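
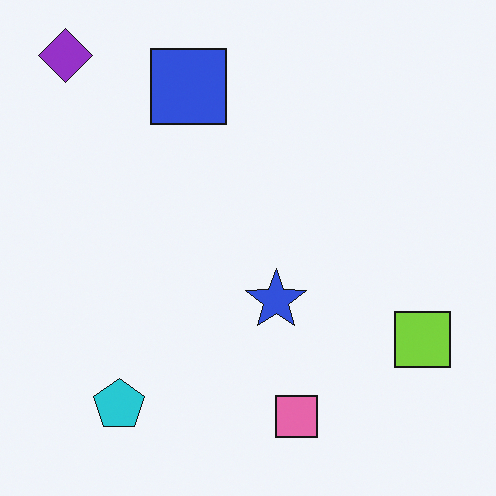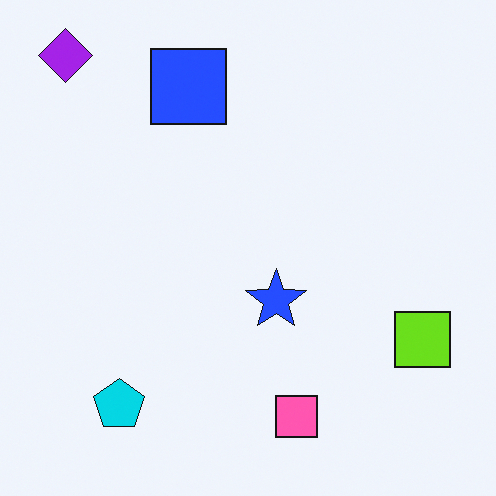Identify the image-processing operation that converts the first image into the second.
The image was slightly oversaturated.

All colors are more vivid — a global saturation change.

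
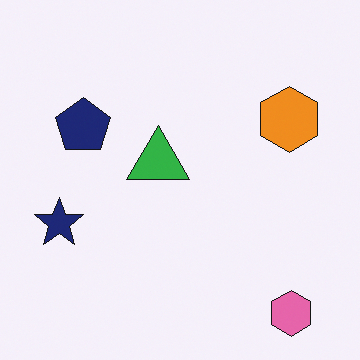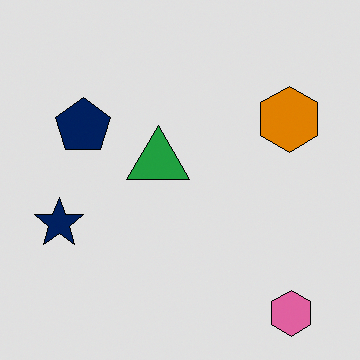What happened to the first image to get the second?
It was posterized to a reduced palette.

Each flat color has snapped to a coarser quantized level — most visibly, the near-white background has dropped to a flat grey.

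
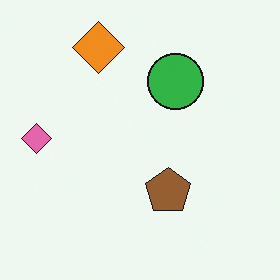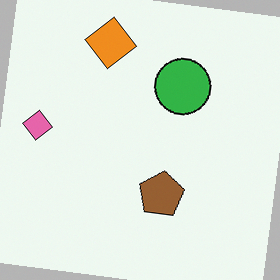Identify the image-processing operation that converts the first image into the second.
This is the original image rotated clockwise by a small amount.

Every shape is tilted by the same angle and the image corners show triangular fill wedges — a whole-image rotation by a non-right angle.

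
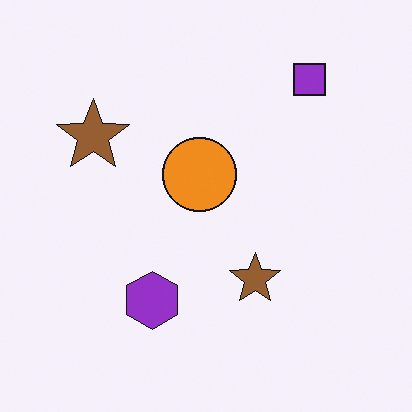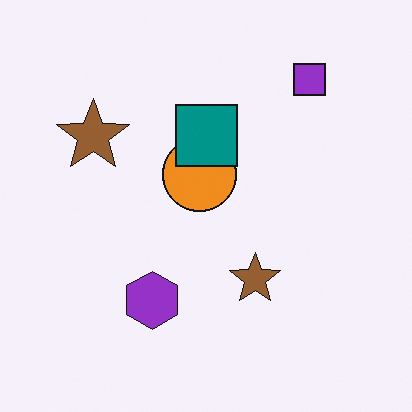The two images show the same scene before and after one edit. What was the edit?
The image was overlaid with an additional teal square.

A teal square appears in the second image that is absent from the first.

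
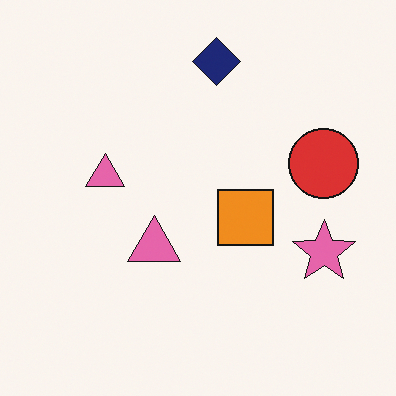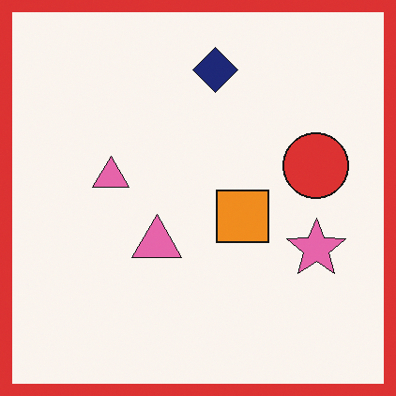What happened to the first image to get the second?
It was framed with a red border.

A solid red frame runs around the edge of the second image, with the content slightly shrunk inside it.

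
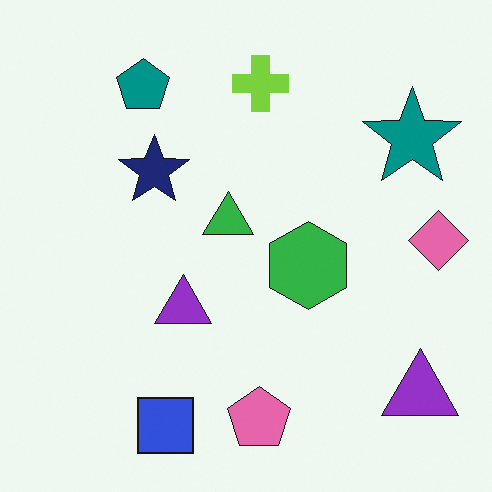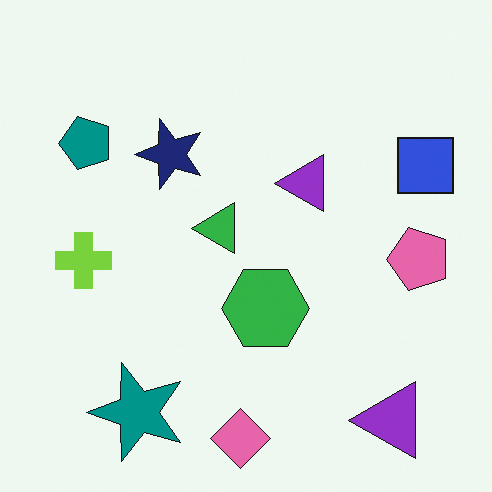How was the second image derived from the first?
The second image is the first transposed (reflected across the top-left ↔ bottom-right diagonal).

Shapes have swapped their row and column positions — what was in the top-right is now in the bottom-left — a diagonal reflection.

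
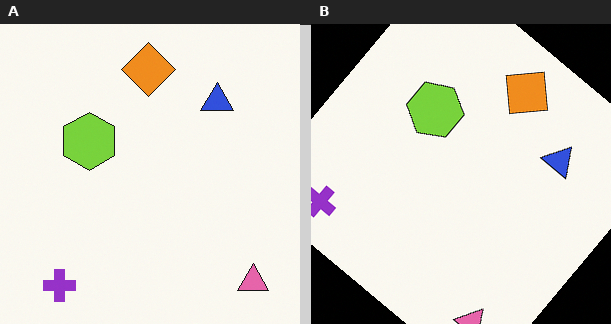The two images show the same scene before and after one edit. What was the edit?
The transformation is: rotated clockwise by a large amount — several tens of degrees.

Every shape is tilted by the same angle and the image corners show triangular fill wedges — a whole-image rotation by a non-right angle.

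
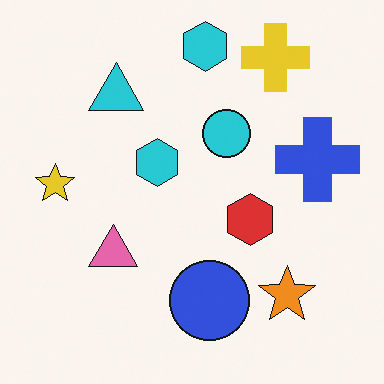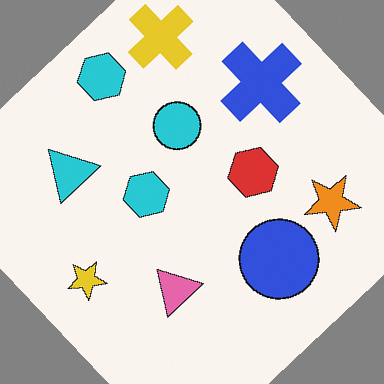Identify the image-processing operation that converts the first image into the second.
This is the original image rotated counter-clockwise by a large amount — several tens of degrees.

Every shape is tilted by the same angle and the image corners show triangular fill wedges — a whole-image rotation by a non-right angle.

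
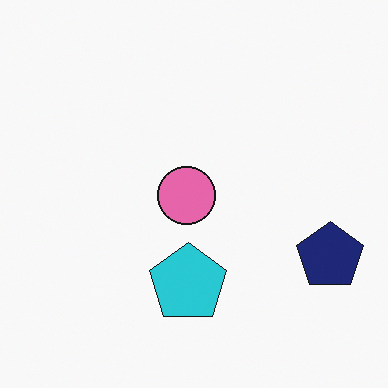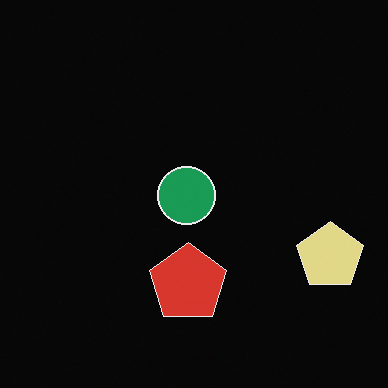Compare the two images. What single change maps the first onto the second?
Color-inverted (negative).

The light background has become dark and every shape's color is its complement — a photographic negative.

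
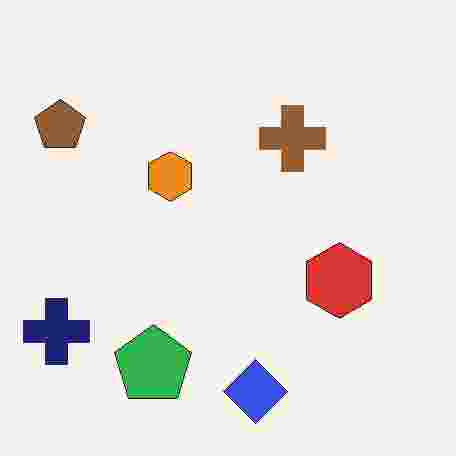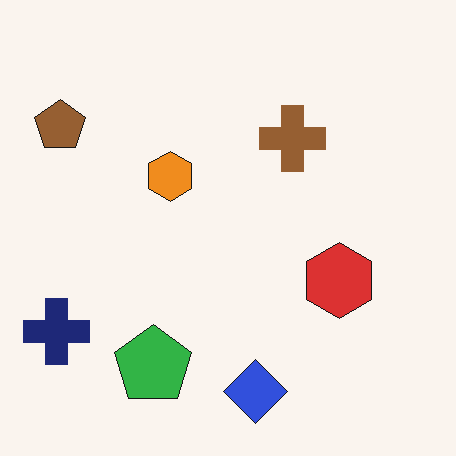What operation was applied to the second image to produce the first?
The first image is the second degraded with heavy JPEG compression.

Blocky 8×8 compression artifacts appear around shape edges and the flat background shows ringing — characteristic JPEG degradation.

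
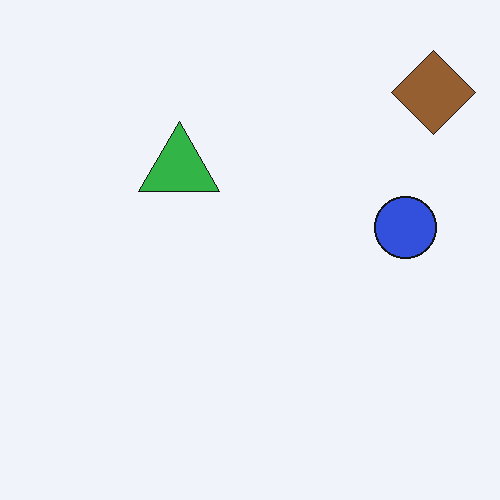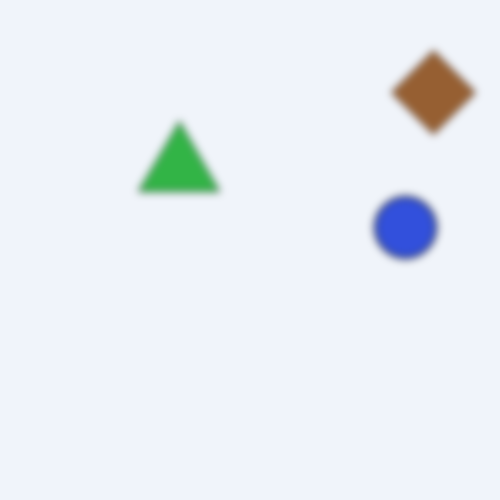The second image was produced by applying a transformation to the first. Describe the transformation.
The image was noticeably gaussian-blurred.

Shape edges and outlines are uniformly softened across the whole image.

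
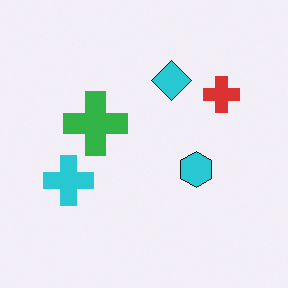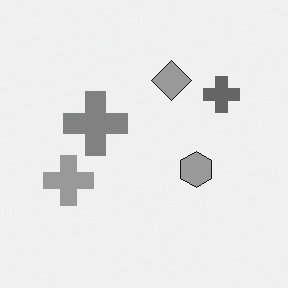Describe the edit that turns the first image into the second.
The second image is the first converted to grayscale.

All color is removed — every shape is now a shade of grey.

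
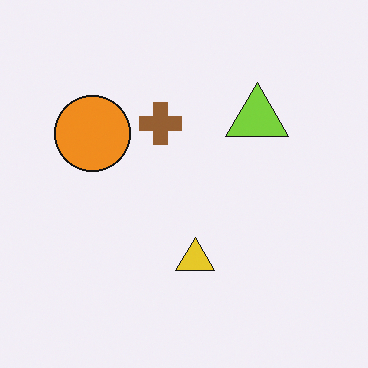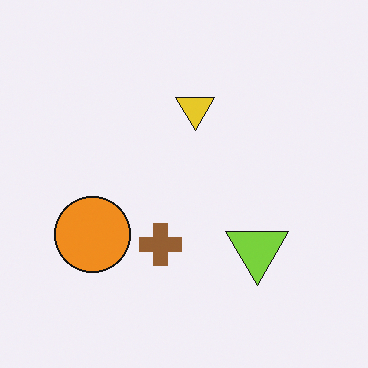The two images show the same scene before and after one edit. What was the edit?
The image was flipped vertically (top ↔ bottom).

The yellow triangle is in the bottom of the first image and the top of the second — shapes on opposite sides of the horizontal midline have swapped in a mirror flip.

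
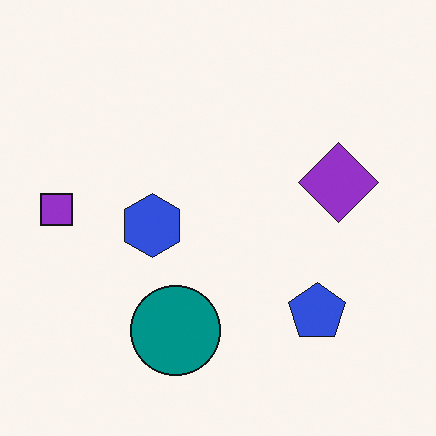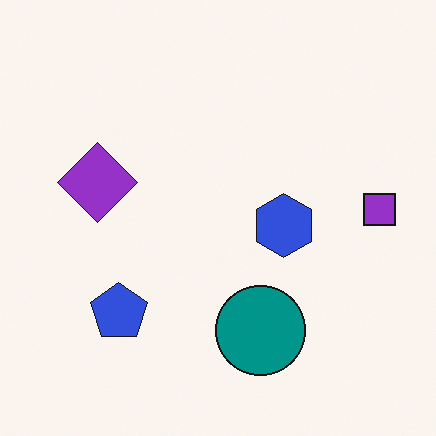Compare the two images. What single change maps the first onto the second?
It was flipped horizontally (left ↔ right).

The purple square is in the left of the first image and the right of the second — shapes on opposite sides of the vertical midline have swapped in a mirror flip.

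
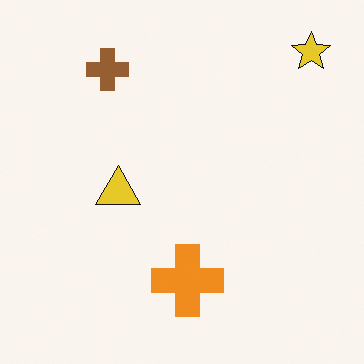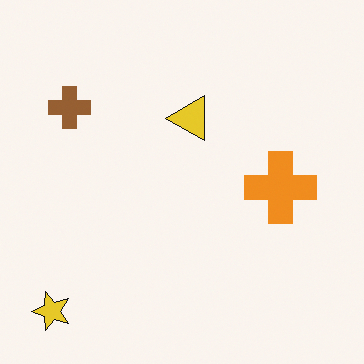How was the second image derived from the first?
This is the original image transposed (reflected across the top-left ↔ bottom-right diagonal).

Shapes have swapped their row and column positions — what was in the top-right is now in the bottom-left — a diagonal reflection.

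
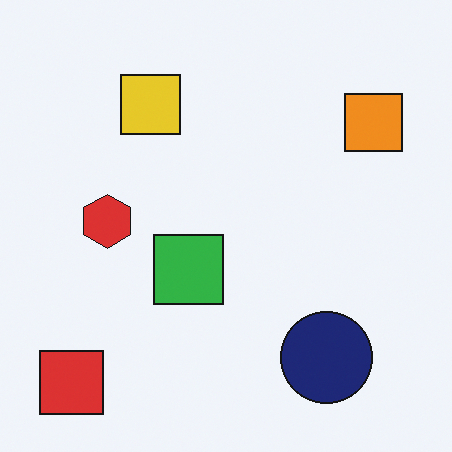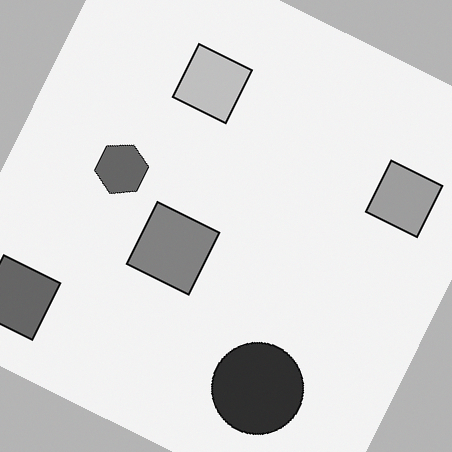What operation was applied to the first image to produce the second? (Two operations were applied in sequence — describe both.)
The second image is the first rotated clockwise by a clearly visible amount, then converted to grayscale.

Every shape is tilted by the same angle and the image corners show triangular fill wedges — a whole-image rotation by a non-right angle. All color is removed — every shape is now a shade of grey.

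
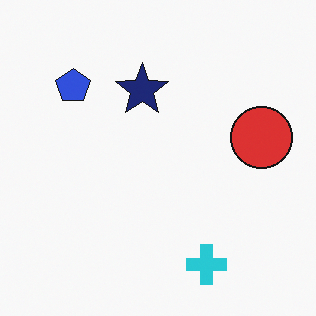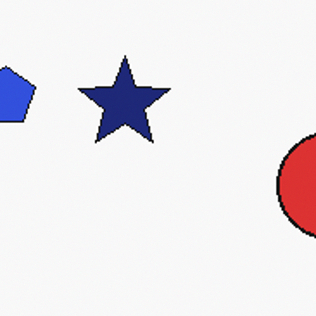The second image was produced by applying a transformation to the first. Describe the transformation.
Cropped tightly and scaled back up.

The visible shapes are larger and the field of view is narrower; shapes near the original edges may be partly or wholly outside the frame — a crop-and-rescale.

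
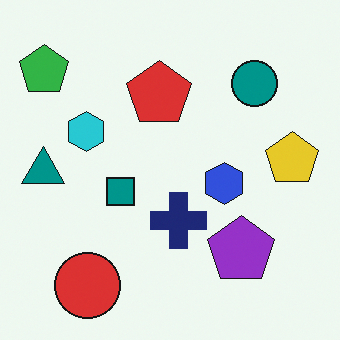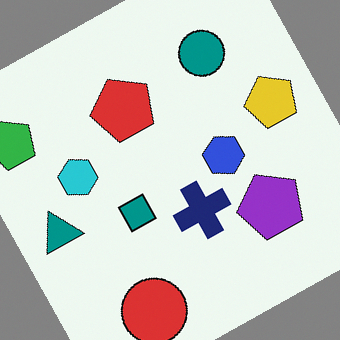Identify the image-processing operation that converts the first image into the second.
Rotated counter-clockwise by a clearly visible amount.

Every shape is tilted by the same angle and the image corners show triangular fill wedges — a whole-image rotation by a non-right angle.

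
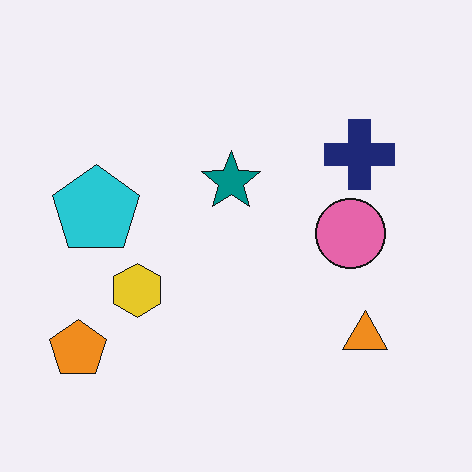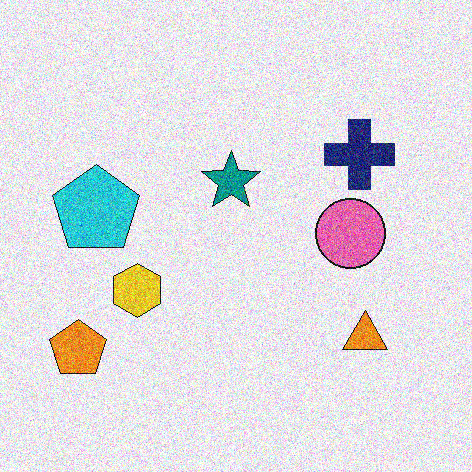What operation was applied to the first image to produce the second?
It was degraded with strong gaussian noise.

Random speckle covers the whole image, including the flat background.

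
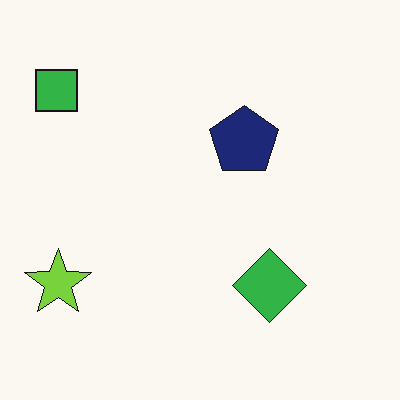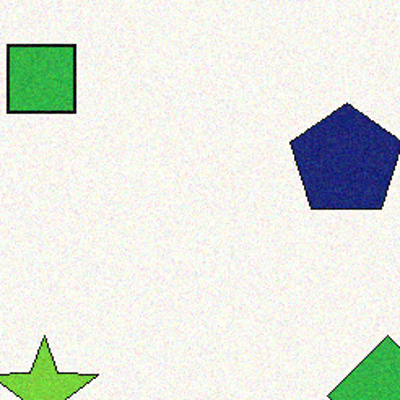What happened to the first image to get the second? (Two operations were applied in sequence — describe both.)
It was degraded with a light layer of grain, then cropped tightly and scaled back up.

Random speckle covers the whole image, including the flat background. The visible shapes are larger and the field of view is narrower; shapes near the original edges may be partly or wholly outside the frame — a crop-and-rescale.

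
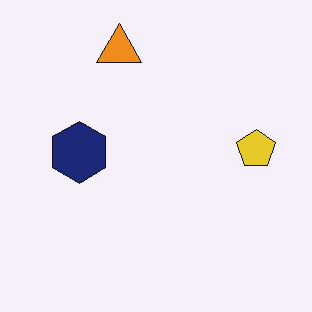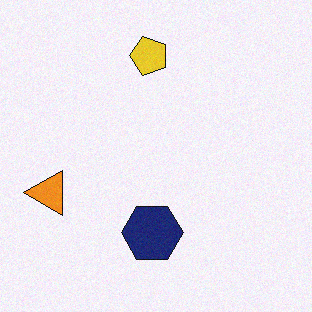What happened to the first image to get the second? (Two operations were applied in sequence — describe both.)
It was degraded with a light layer of grain, then rotated 90° counter-clockwise.

Random speckle covers the whole image, including the flat background. The orange triangle sits in the top of the first image and the left of the second — consistent with a whole-image 90° counter-clockwise rotation.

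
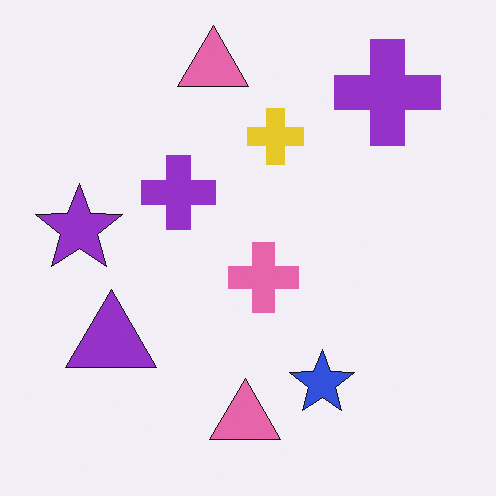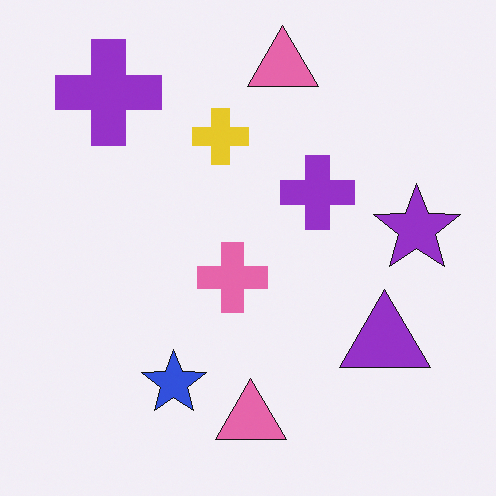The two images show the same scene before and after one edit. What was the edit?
This is the original image flipped horizontally (left ↔ right).

The purple star is in the left of the first image and the right of the second — shapes on opposite sides of the vertical midline have swapped in a mirror flip.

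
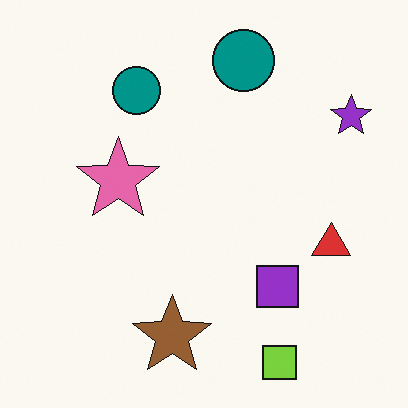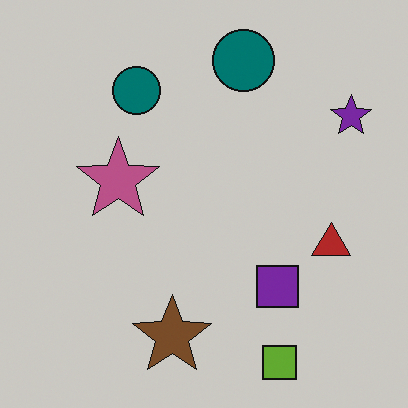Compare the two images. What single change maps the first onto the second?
The second image is the first slightly darkened.

Every pixel — background and shapes alike — is uniformly darkened.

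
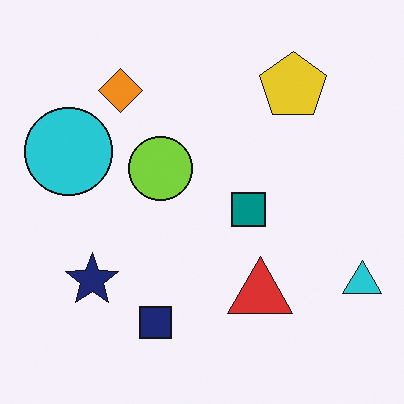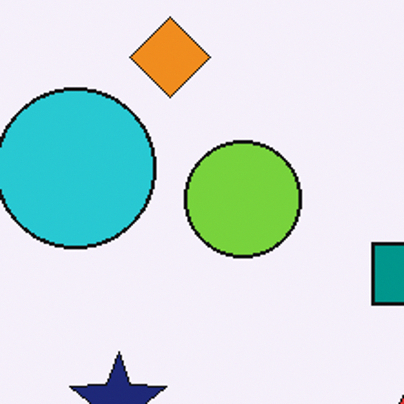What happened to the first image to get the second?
This is the original image cropped tightly and scaled back up.

The visible shapes are larger and the field of view is narrower; shapes near the original edges may be partly or wholly outside the frame — a crop-and-rescale.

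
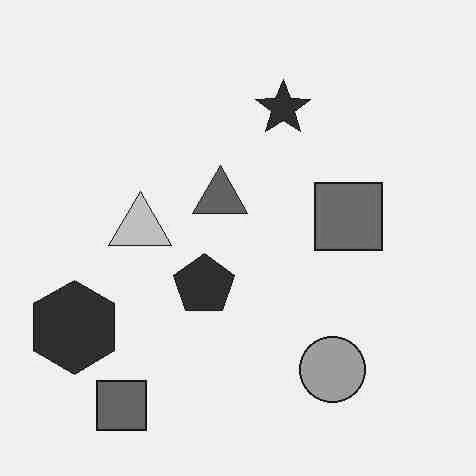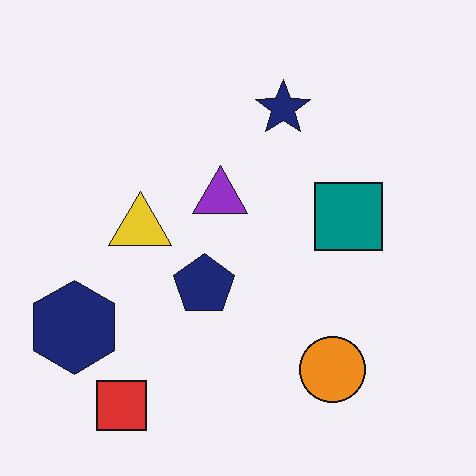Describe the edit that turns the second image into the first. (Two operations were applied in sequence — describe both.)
Heavily JPEG-compressed with obvious blocking artifacts, then converted to grayscale.

Blocky 8×8 compression artifacts appear around shape edges and the flat background shows ringing — characteristic JPEG degradation. All color is removed — every shape is now a shade of grey.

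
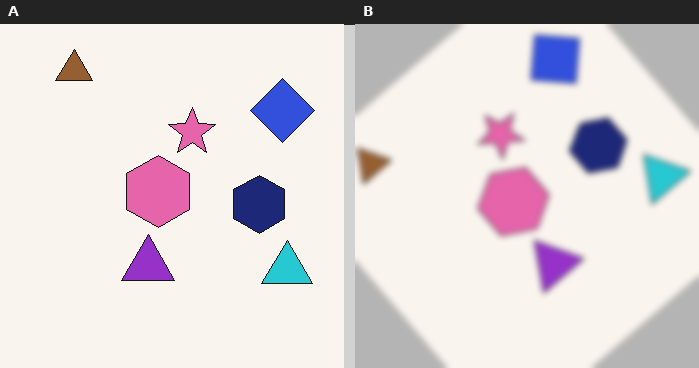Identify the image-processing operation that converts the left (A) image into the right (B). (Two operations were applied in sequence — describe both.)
The transformation is: rotated counter-clockwise by a large amount — several tens of degrees, then noticeably gaussian-blurred.

Every shape is tilted by the same angle and the image corners show triangular fill wedges — a whole-image rotation by a non-right angle. Shape edges and outlines are uniformly softened across the whole image.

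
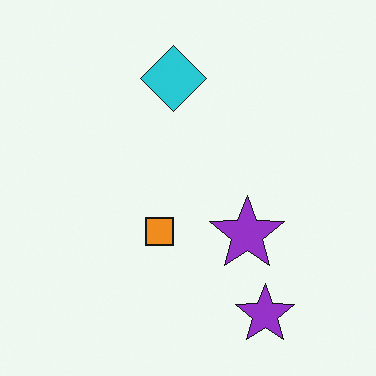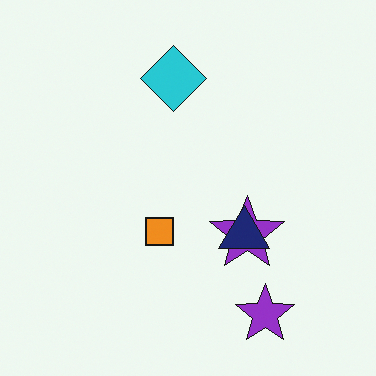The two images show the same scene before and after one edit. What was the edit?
This is the original image overlaid with an additional navy triangle.

A navy triangle appears in the second image that is absent from the first.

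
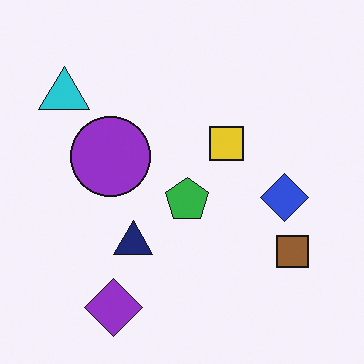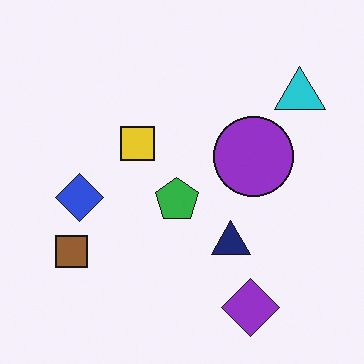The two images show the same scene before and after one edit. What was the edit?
The transformation is: flipped horizontally (left ↔ right).

The cyan triangle is in the top-left of the first image and the top-right of the second — shapes on opposite sides of the vertical midline have swapped in a mirror flip.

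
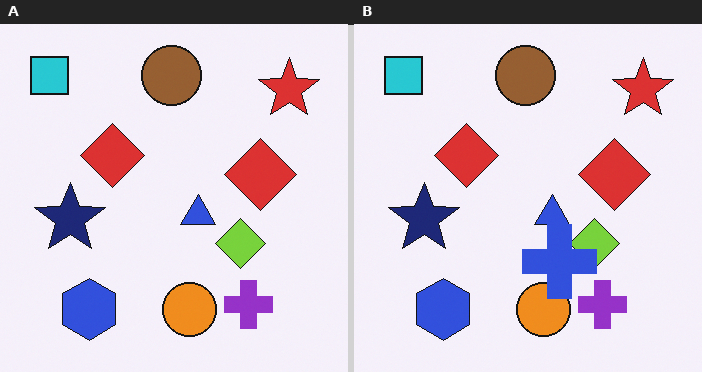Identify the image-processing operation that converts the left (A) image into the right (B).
The transformation is: overlaid with an additional blue cross.

A blue cross appears in the right (B) image that is absent from the left (A).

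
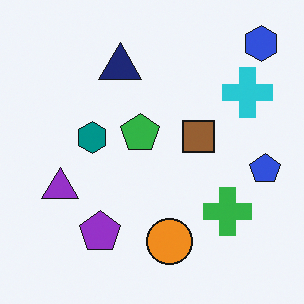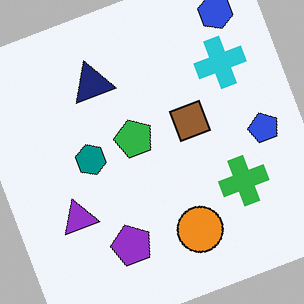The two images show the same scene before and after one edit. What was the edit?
Rotated counter-clockwise by a moderate amount.

Every shape is tilted by the same angle and the image corners show triangular fill wedges — a whole-image rotation by a non-right angle.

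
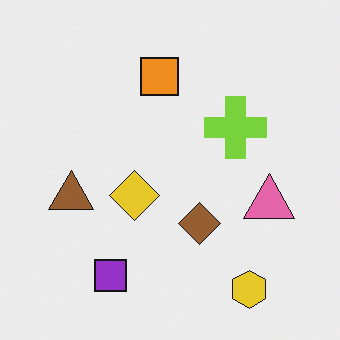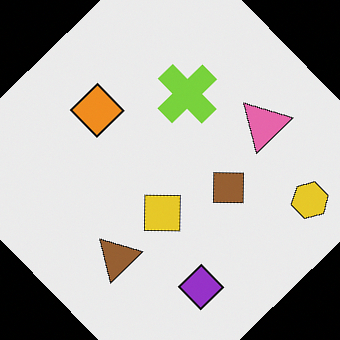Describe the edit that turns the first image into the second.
The transformation is: rotated counter-clockwise by a large amount — several tens of degrees.

Every shape is tilted by the same angle and the image corners show triangular fill wedges — a whole-image rotation by a non-right angle.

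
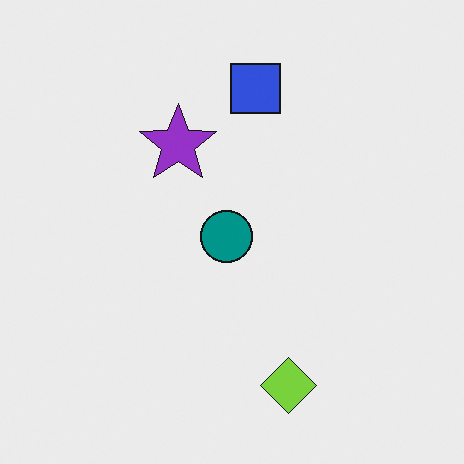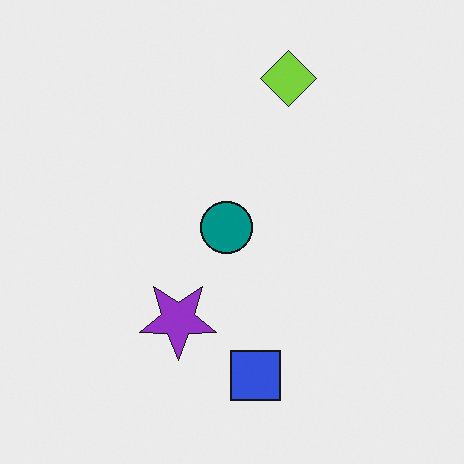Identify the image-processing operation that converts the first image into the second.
The image was flipped vertically (top ↔ bottom).

The lime diamond is in the bottom of the first image and the top of the second — shapes on opposite sides of the horizontal midline have swapped in a mirror flip.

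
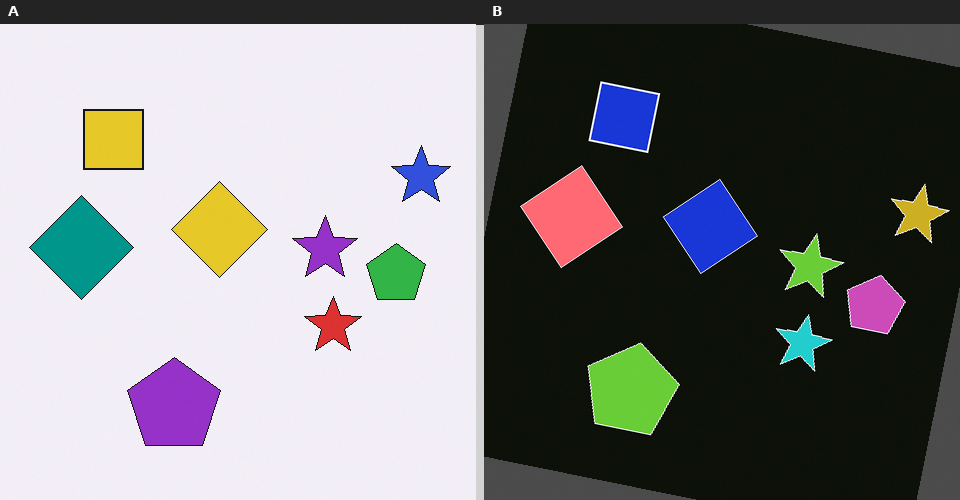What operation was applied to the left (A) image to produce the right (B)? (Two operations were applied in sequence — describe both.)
The right (B) image is the left (A) rotated clockwise by a few degrees, then color-inverted (negative).

Every shape is tilted by the same angle and the image corners show triangular fill wedges — a whole-image rotation by a non-right angle. The light background has become dark and every shape's color is its complement — a photographic negative.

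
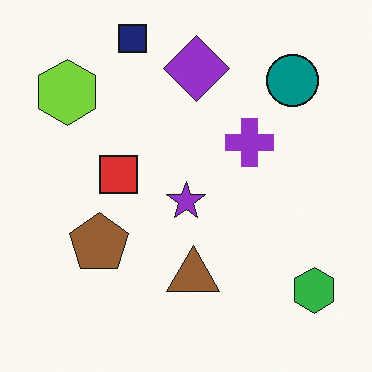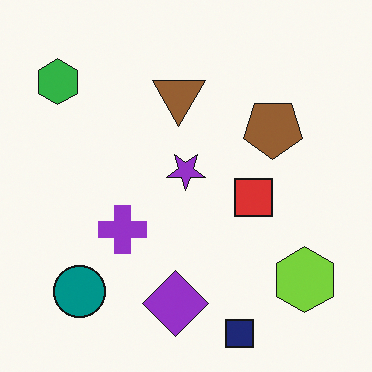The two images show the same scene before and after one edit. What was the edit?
The image was rotated 180°.

The green hexagon sits in the bottom-right of the first image and the top-left of the second — consistent with a whole-image 180° rotation.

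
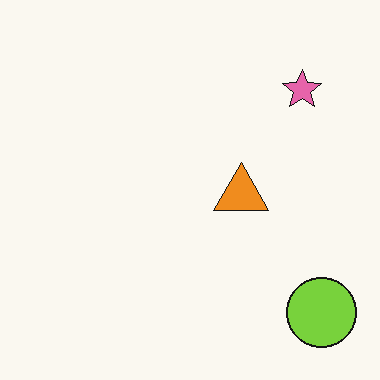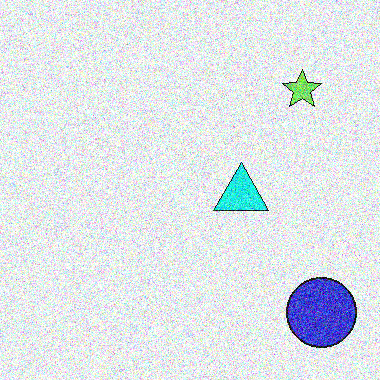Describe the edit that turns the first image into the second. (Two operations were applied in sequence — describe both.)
Hue-shifted by a moderate amount, then degraded with a thick layer of grain.

Every shape's color has rotated by the same amount around the hue wheel — a uniform hue shift. Random speckle covers the whole image, including the flat background.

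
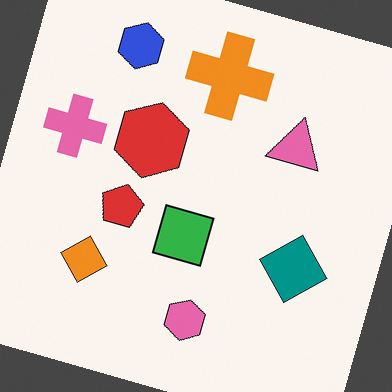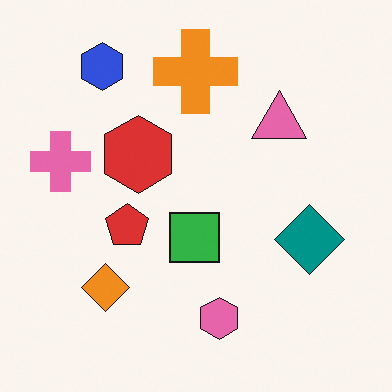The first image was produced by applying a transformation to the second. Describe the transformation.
The transformation is: rotated clockwise by a clearly visible amount.

Every shape is tilted by the same angle and the image corners show triangular fill wedges — a whole-image rotation by a non-right angle.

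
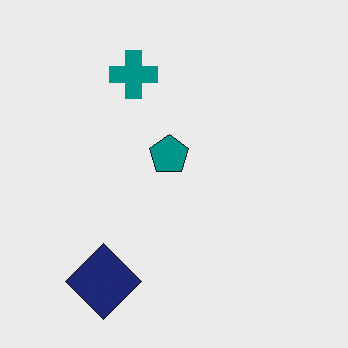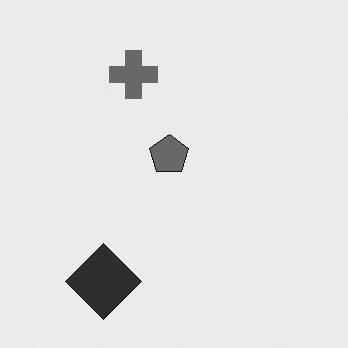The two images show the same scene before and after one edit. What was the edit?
Converted to grayscale.

All color is removed — every shape is now a shade of grey.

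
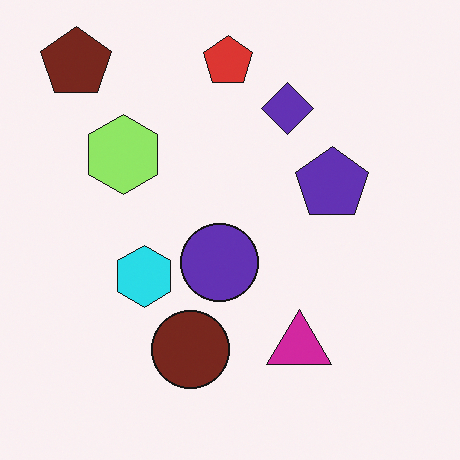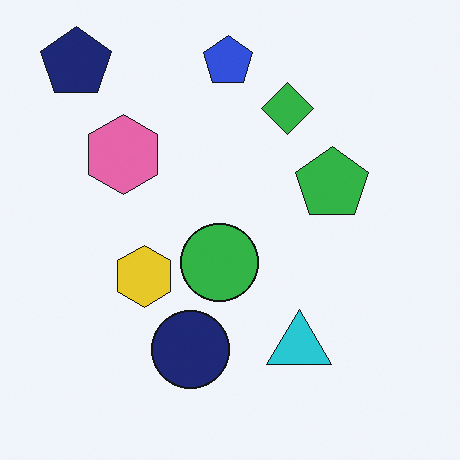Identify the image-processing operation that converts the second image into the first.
The transformation is: hue-shifted noticeably.

Every shape's color has rotated by the same amount around the hue wheel — a uniform hue shift.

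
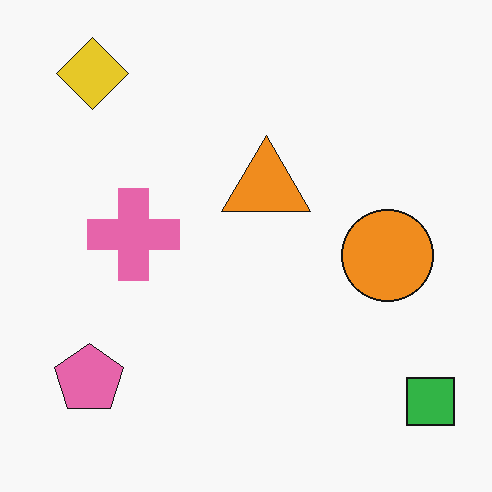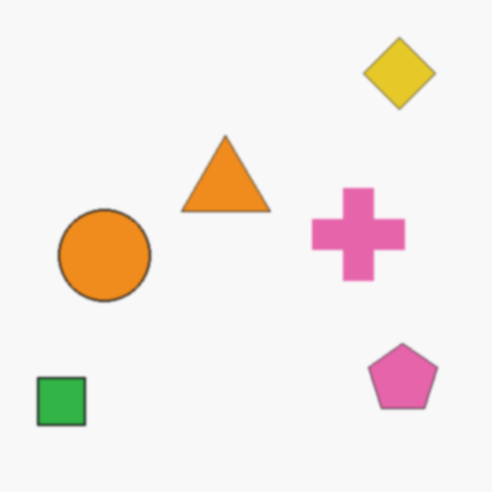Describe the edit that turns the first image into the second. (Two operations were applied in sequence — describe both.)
The transformation is: given a subtle gaussian blur, then flipped horizontally (left ↔ right).

Shape edges and outlines are uniformly softened across the whole image. The green square is in the bottom-right of the first image and the bottom-left of the second — shapes on opposite sides of the vertical midline have swapped in a mirror flip.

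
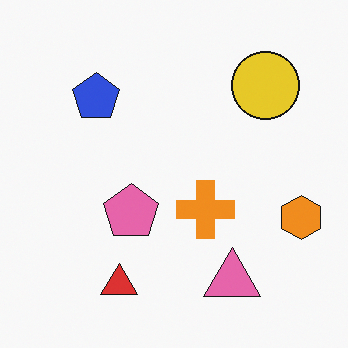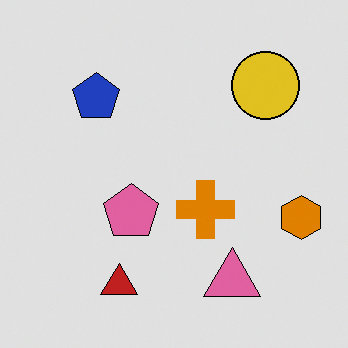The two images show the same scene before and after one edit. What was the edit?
Posterized to a reduced palette.

Each flat color has snapped to a coarser quantized level — most visibly, the near-white background has dropped to a flat grey.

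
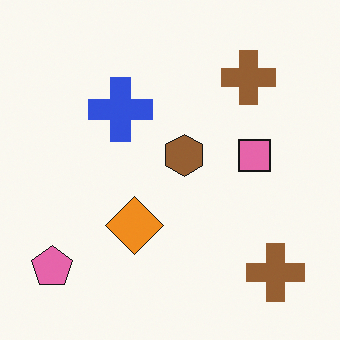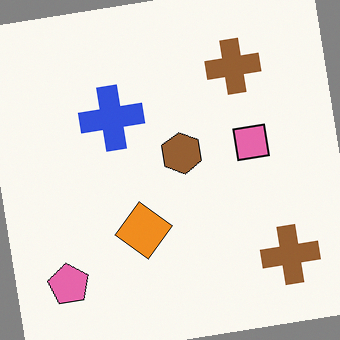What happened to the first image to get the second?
It was rotated counter-clockwise by a small amount.

Every shape is tilted by the same angle and the image corners show triangular fill wedges — a whole-image rotation by a non-right angle.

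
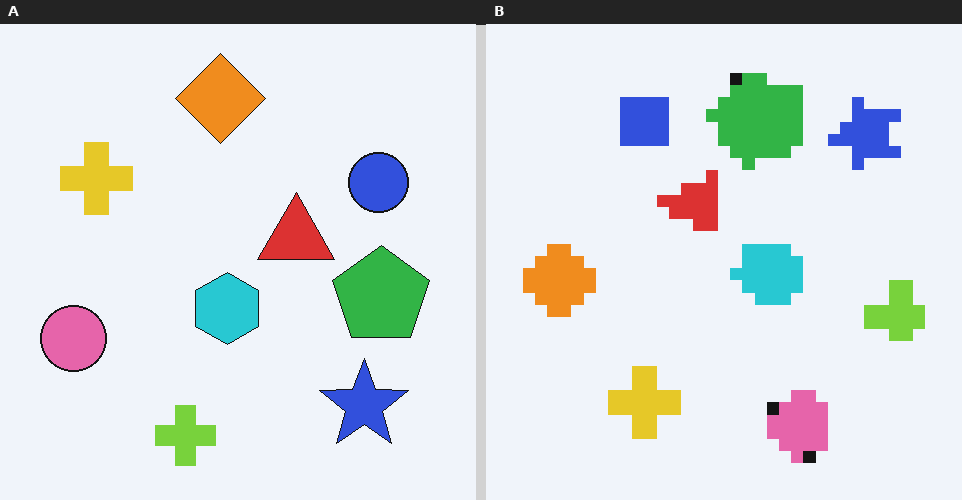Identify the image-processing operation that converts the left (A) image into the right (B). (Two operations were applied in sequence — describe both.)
It was heavily pixelated into large blocks, then rotated 90° counter-clockwise.

Shapes are reduced to large square blocks; fine edges and outlines are lost — a downscale-then-upscale (mosaic) effect. The blue star sits in the bottom-right of the left (A) image and the top-right of the right (B) — consistent with a whole-image 90° counter-clockwise rotation.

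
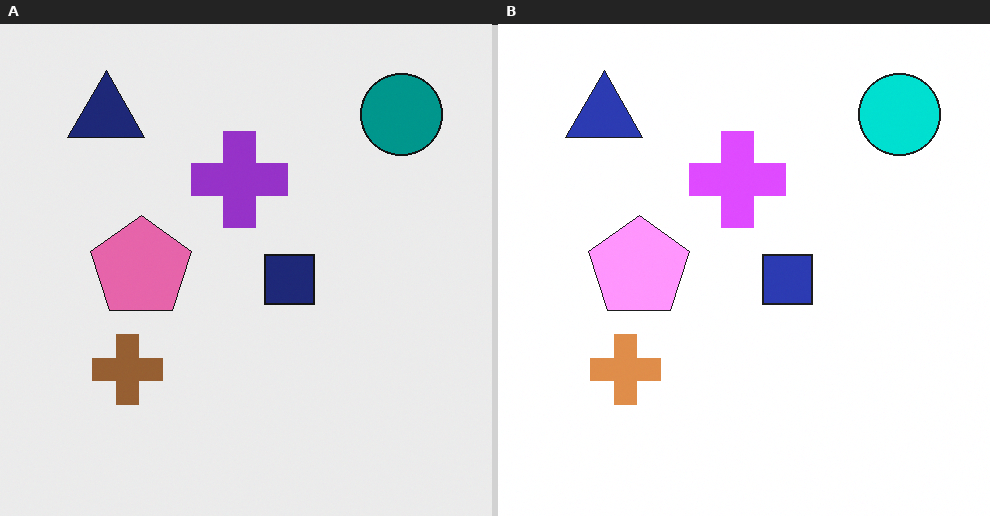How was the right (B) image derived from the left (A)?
The right (B) image is the left (A) substantially brightened.

Every pixel — background and shapes alike — is uniformly brightened.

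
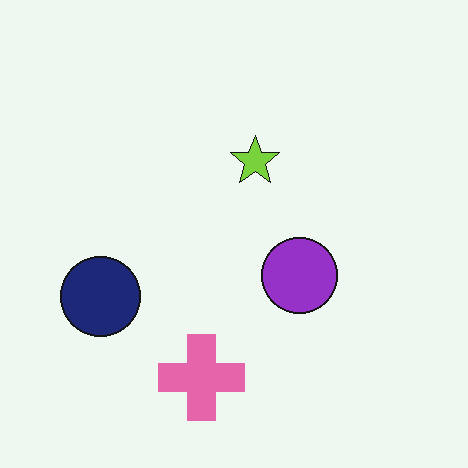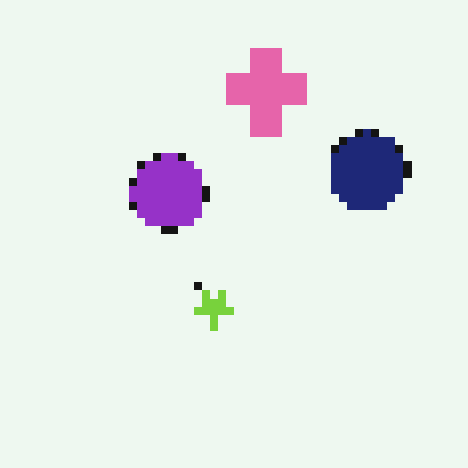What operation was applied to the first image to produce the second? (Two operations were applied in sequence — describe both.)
This is the original image rotated 180°, then pixelated into visible square blocks.

The navy circle sits in the left of the first image and the right of the second — consistent with a whole-image 180° rotation. Shapes are reduced to large square blocks; fine edges and outlines are lost — a downscale-then-upscale (mosaic) effect.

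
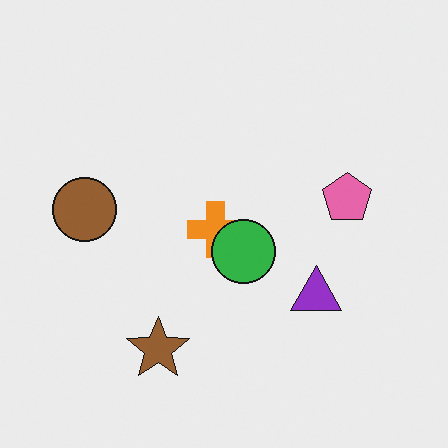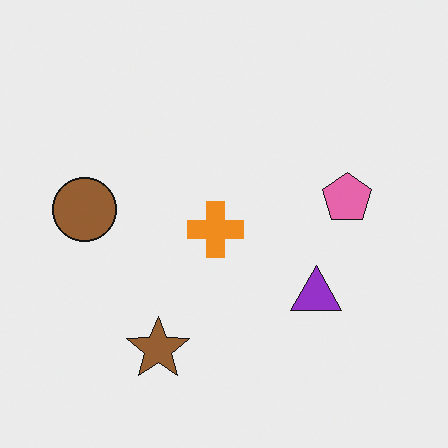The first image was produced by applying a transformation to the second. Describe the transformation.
The first image is the second overlaid with an additional green circle.

A green circle appears in the first image that is absent from the second.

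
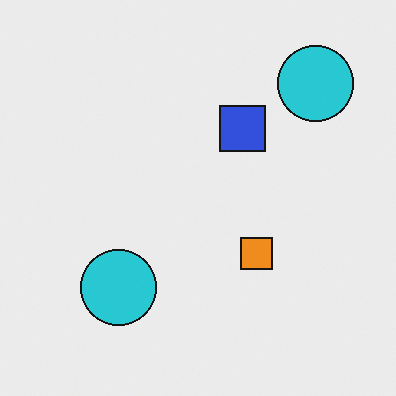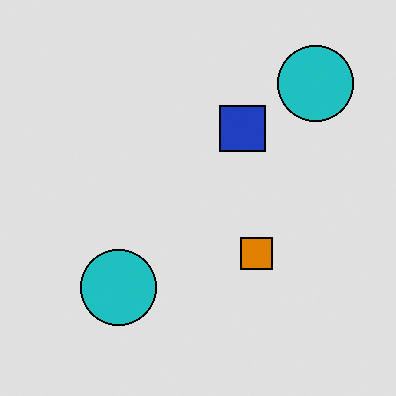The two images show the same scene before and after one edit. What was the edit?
The image was moderately posterized.

Each flat color has snapped to a coarser quantized level — most visibly, the near-white background has dropped to a flat grey.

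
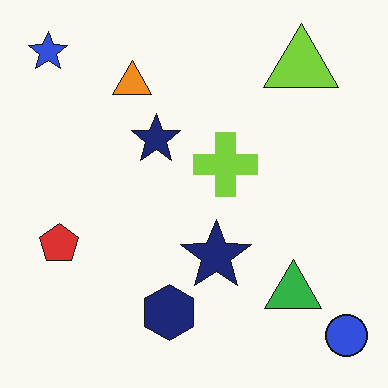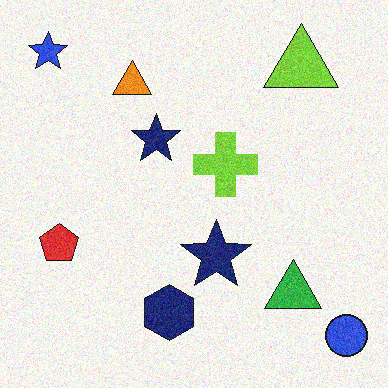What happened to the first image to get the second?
The second image is the first degraded with moderate additive noise.

Random speckle covers the whole image, including the flat background.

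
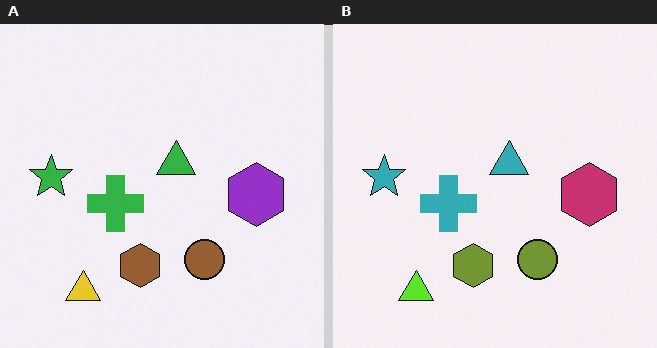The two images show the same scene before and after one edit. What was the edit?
Hue-shifted by a small amount.

Every shape's color has rotated by the same amount around the hue wheel — a uniform hue shift.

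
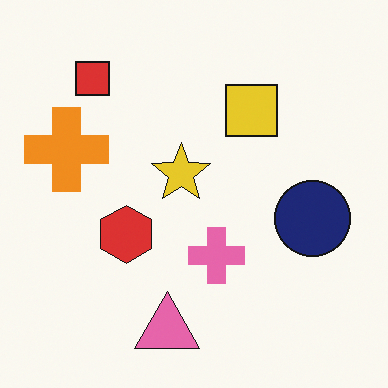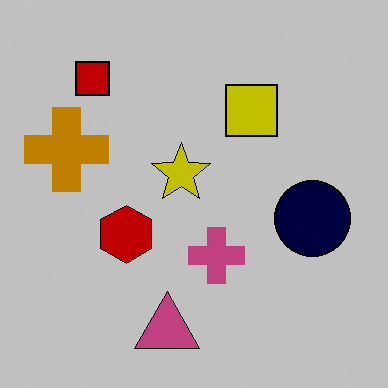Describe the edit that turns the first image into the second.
The second image is the first aggressively posterized.

Each flat color has snapped to a coarser quantized level — most visibly, the near-white background has dropped to a flat grey.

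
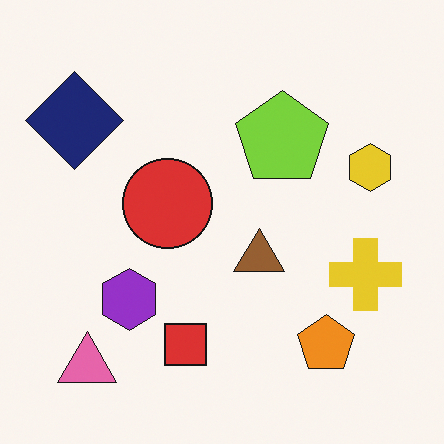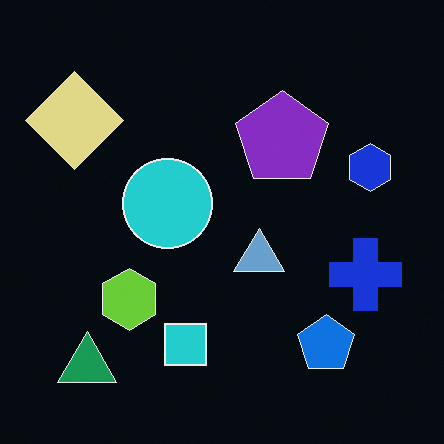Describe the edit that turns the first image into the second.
Color-inverted (negative).

The light background has become dark and every shape's color is its complement — a photographic negative.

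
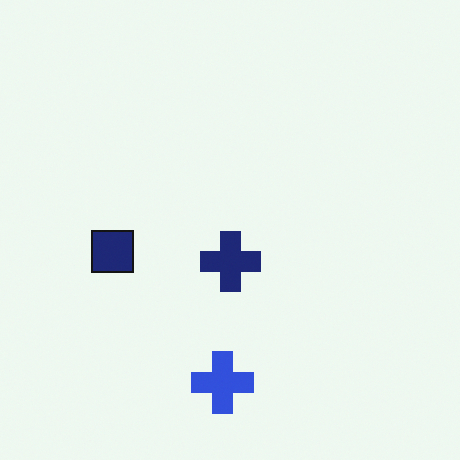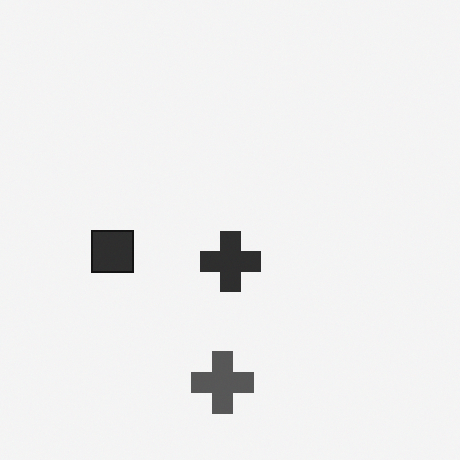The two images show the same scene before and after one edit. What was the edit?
The image was converted to grayscale.

All color is removed — every shape is now a shade of grey.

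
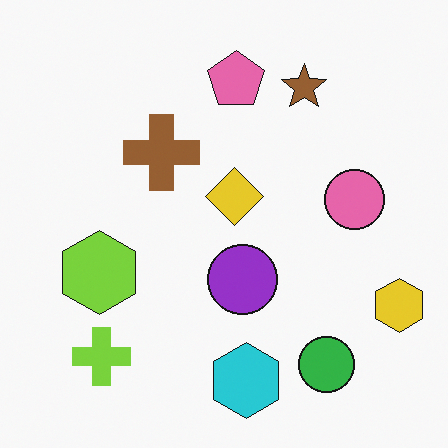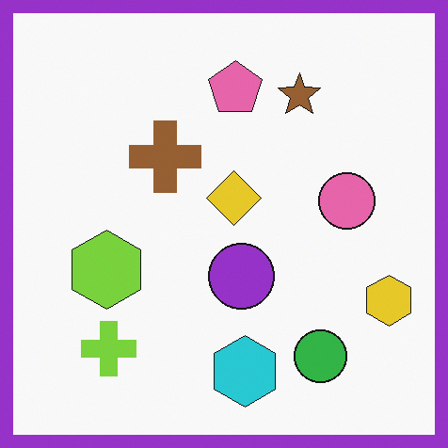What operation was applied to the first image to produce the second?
The transformation is: framed with a purple border.

A solid purple frame runs around the edge of the second image, with the content slightly shrunk inside it.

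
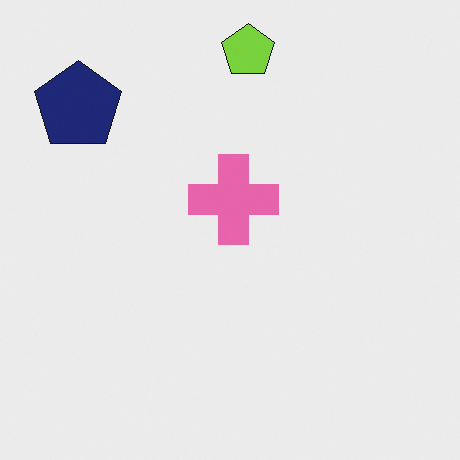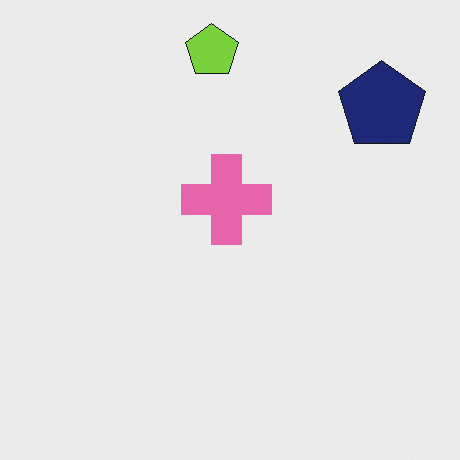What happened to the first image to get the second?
Flipped horizontally (left ↔ right).

The navy pentagon is in the top-left of the first image and the top-right of the second — shapes on opposite sides of the vertical midline have swapped in a mirror flip.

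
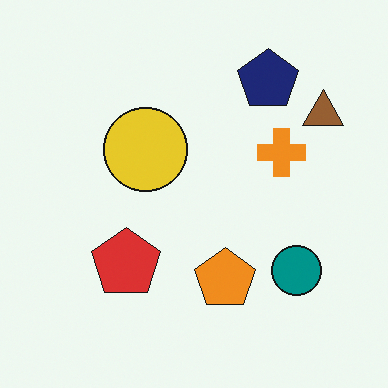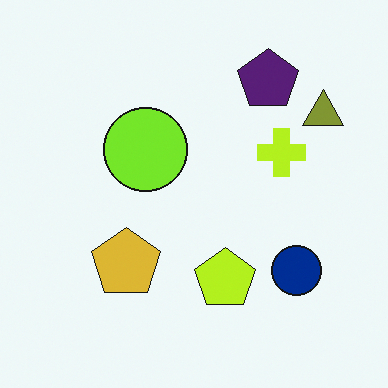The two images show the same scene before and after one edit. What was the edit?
It was hue-shifted by a small amount.

Every shape's color has rotated by the same amount around the hue wheel — a uniform hue shift.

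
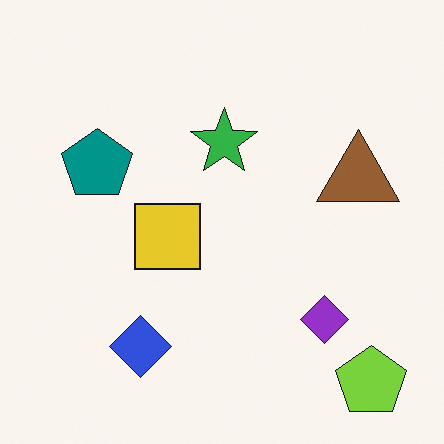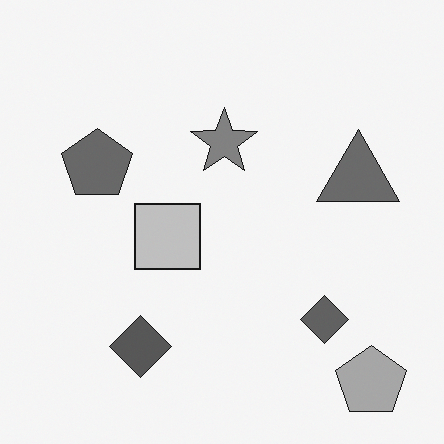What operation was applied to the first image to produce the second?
It was converted to grayscale.

All color is removed — every shape is now a shade of grey.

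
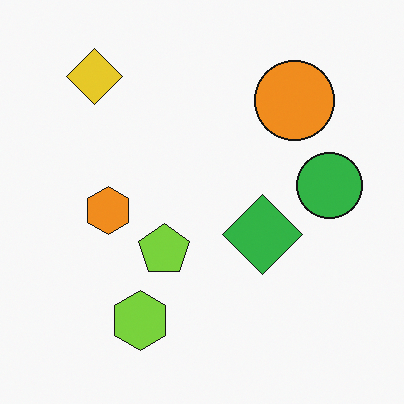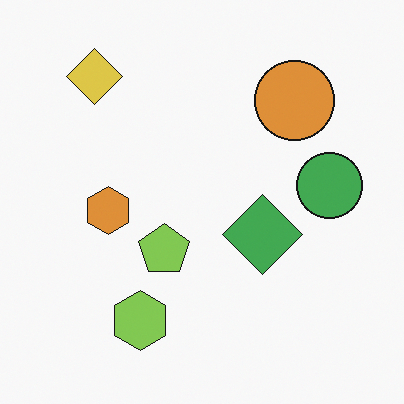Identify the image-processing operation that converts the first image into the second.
The transformation is: slightly desaturated.

All colors are more muted and greyish — a global saturation change.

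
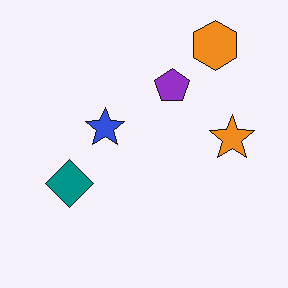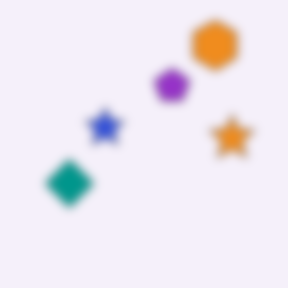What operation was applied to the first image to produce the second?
Strongly gaussian-blurred.

Shape edges and outlines are uniformly softened across the whole image.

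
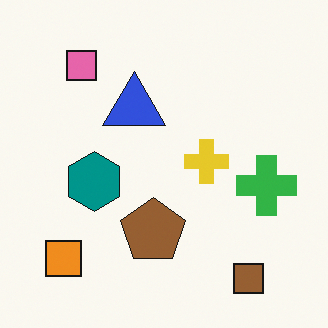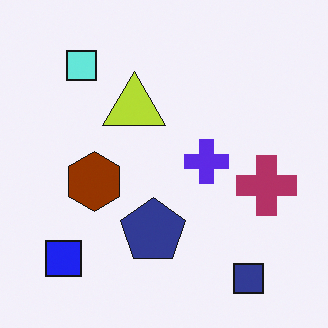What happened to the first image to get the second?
The image was hue-shifted by a large amount.

Every shape's color has rotated by the same amount around the hue wheel — a uniform hue shift.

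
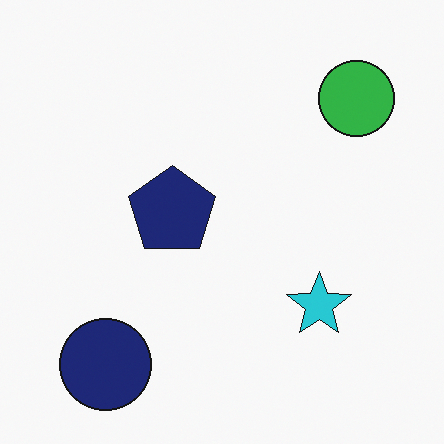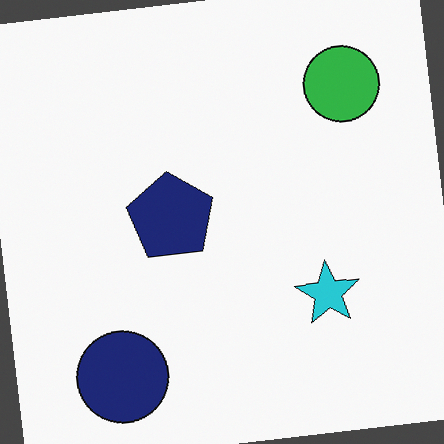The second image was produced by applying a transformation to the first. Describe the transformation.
The image was rotated counter-clockwise by a small amount.

Every shape is tilted by the same angle and the image corners show triangular fill wedges — a whole-image rotation by a non-right angle.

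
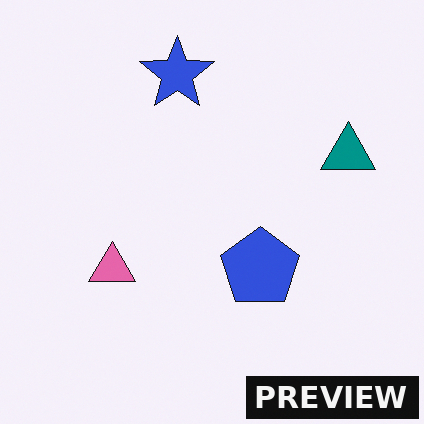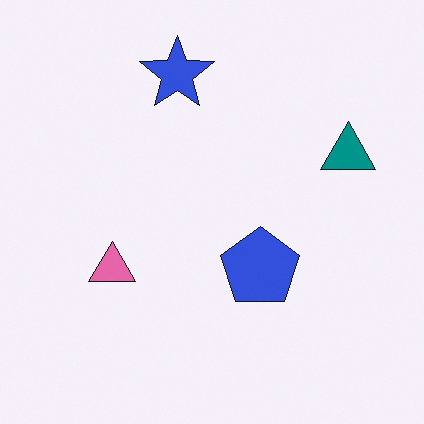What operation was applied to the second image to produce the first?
This is the original image watermarked with the text "PREVIEW" in the lower-right corner.

A dark label reading "PREVIEW" appears in the lower-right corner.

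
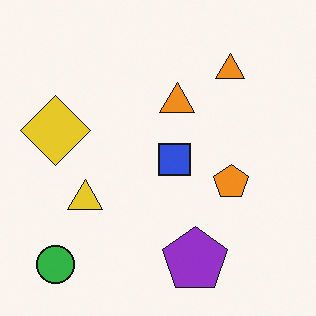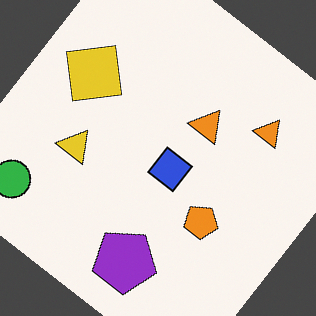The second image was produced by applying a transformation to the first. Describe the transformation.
The transformation is: rotated clockwise by a large amount — several tens of degrees.

Every shape is tilted by the same angle and the image corners show triangular fill wedges — a whole-image rotation by a non-right angle.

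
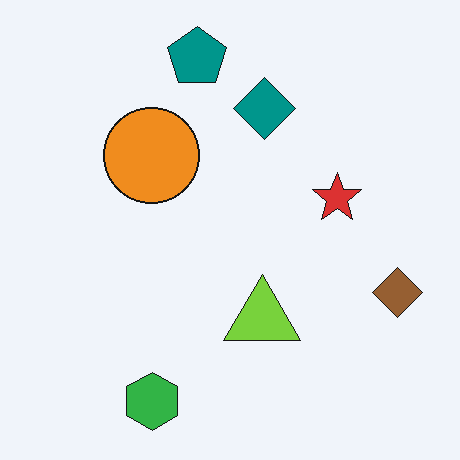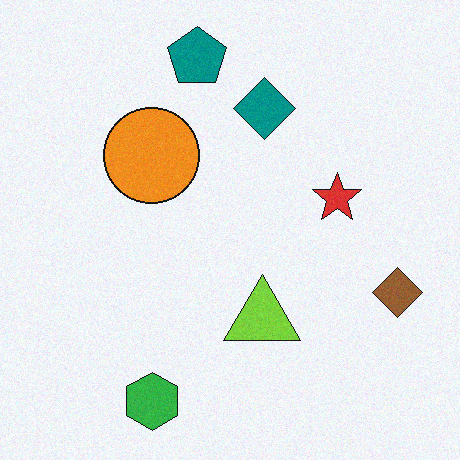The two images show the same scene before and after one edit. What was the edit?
This is the original image degraded with a light layer of grain.

Random speckle covers the whole image, including the flat background.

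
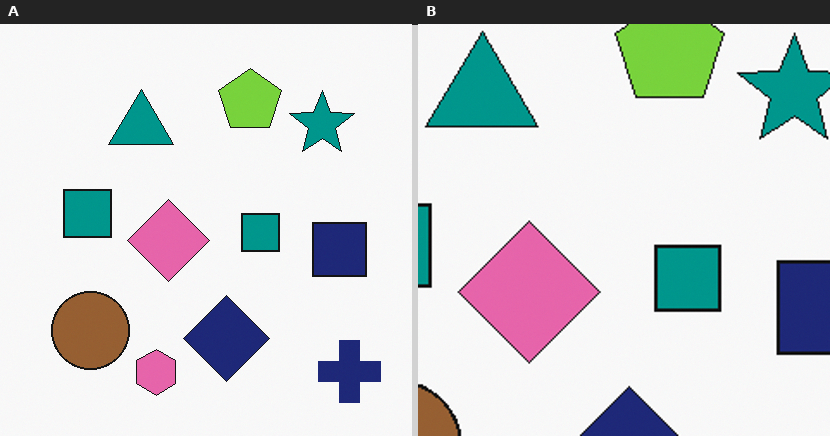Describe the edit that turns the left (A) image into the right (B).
It was cropped tightly and scaled back up.

The visible shapes are larger and the field of view is narrower; shapes near the original edges may be partly or wholly outside the frame — a crop-and-rescale.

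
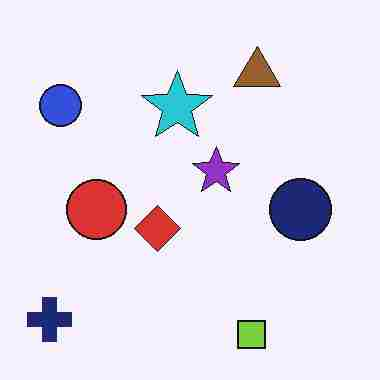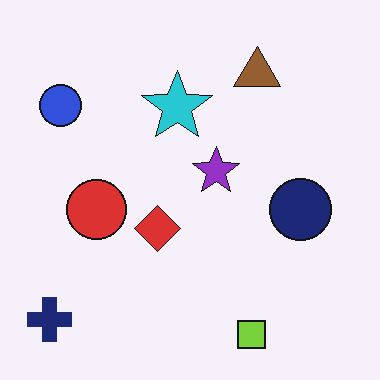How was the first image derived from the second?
It was degraded with heavy JPEG compression.

Blocky 8×8 compression artifacts appear around shape edges and the flat background shows ringing — characteristic JPEG degradation.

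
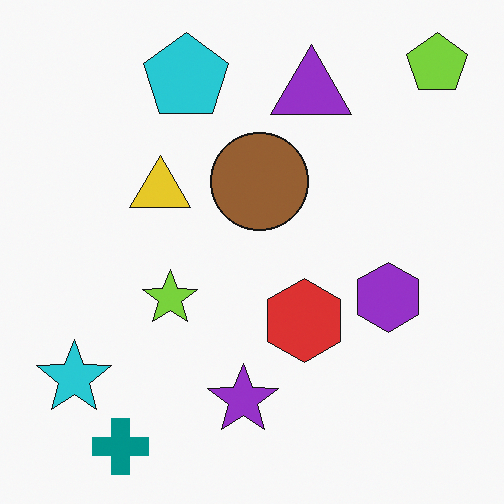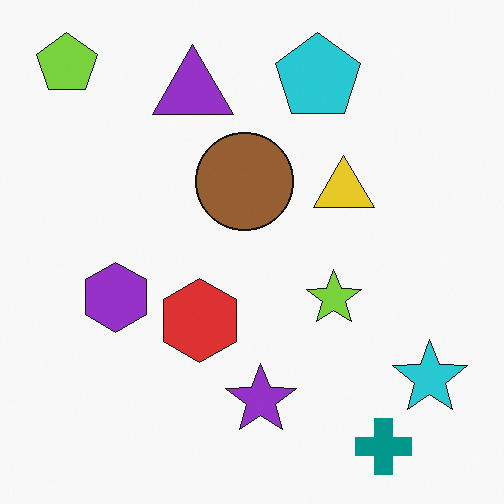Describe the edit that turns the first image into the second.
This is the original image flipped horizontally (left ↔ right).

The lime pentagon is in the top-right of the first image and the top-left of the second — shapes on opposite sides of the vertical midline have swapped in a mirror flip.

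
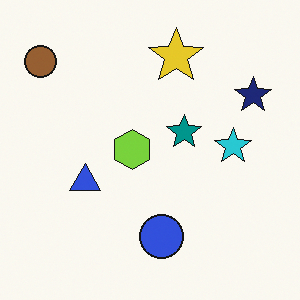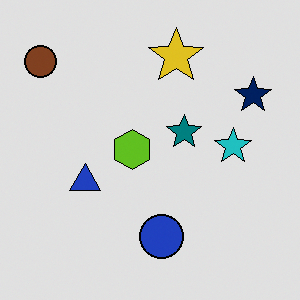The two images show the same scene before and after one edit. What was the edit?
This is the original image moderately posterized.

Each flat color has snapped to a coarser quantized level — most visibly, the near-white background has dropped to a flat grey.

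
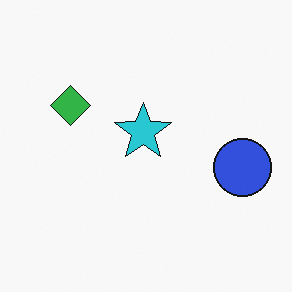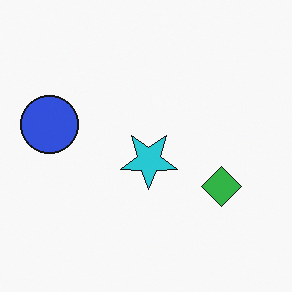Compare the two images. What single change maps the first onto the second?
The image was rotated 180°.

The blue circle sits in the right of the first image and the left of the second — consistent with a whole-image 180° rotation.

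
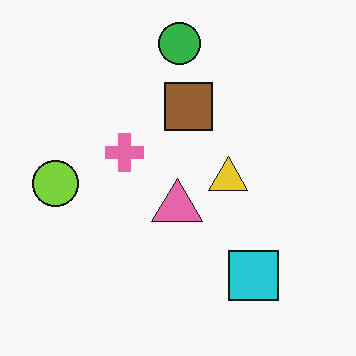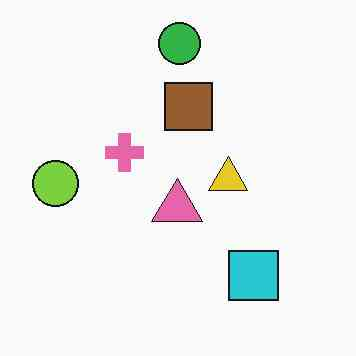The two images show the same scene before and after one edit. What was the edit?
The image was given moderate JPEG compression.

Blocky 8×8 compression artifacts appear around shape edges and the flat background shows ringing — characteristic JPEG degradation.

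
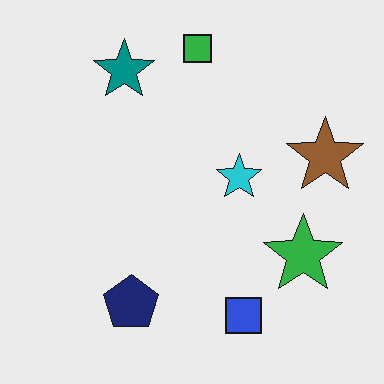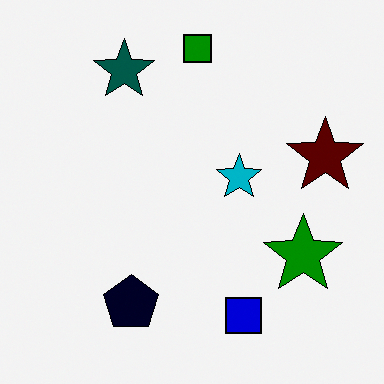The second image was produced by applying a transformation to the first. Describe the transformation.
The image was boosted in contrast.

Tones are pushed away from mid-grey across the whole image — a global contrast change.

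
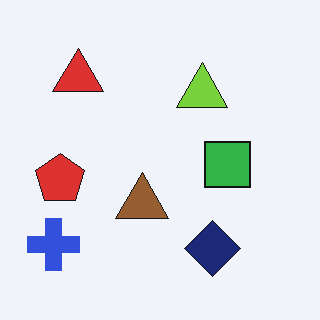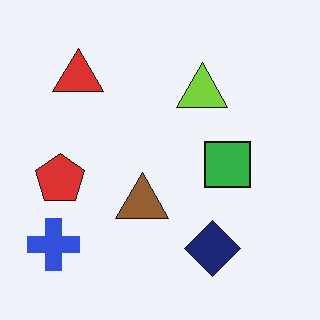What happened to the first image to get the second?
Given moderate JPEG compression.

Blocky 8×8 compression artifacts appear around shape edges and the flat background shows ringing — characteristic JPEG degradation.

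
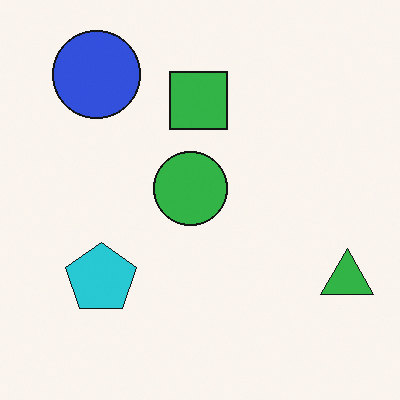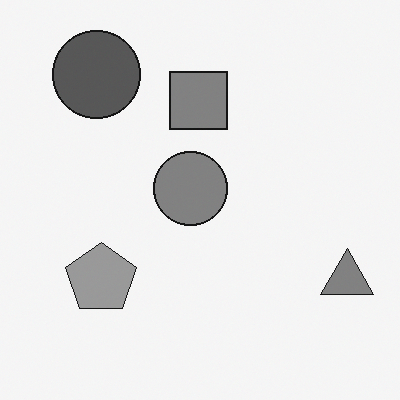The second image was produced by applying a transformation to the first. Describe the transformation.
This is the original image converted to grayscale.

All color is removed — every shape is now a shade of grey.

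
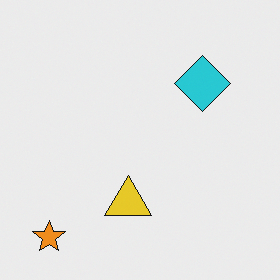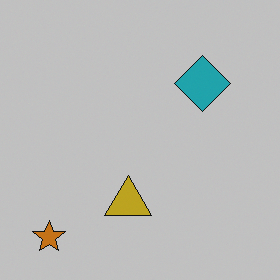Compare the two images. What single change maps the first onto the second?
It was darkened a little.

Every pixel — background and shapes alike — is uniformly darkened.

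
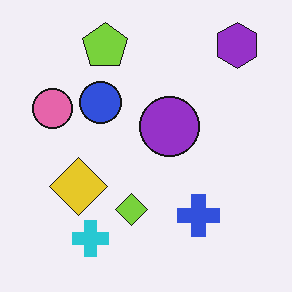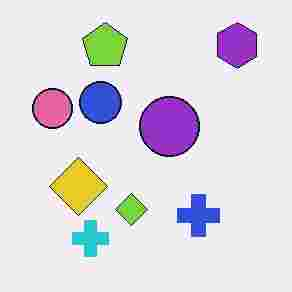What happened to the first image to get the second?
The transformation is: heavily JPEG-compressed with obvious blocking artifacts.

Blocky 8×8 compression artifacts appear around shape edges and the flat background shows ringing — characteristic JPEG degradation.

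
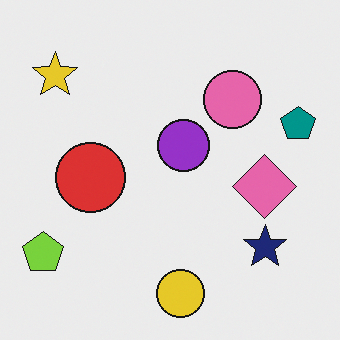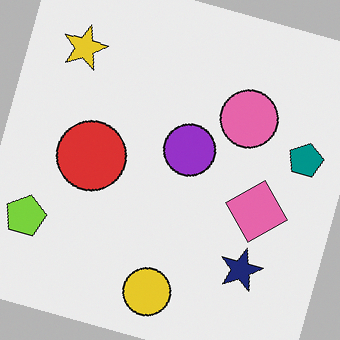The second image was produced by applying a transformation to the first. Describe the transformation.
Rotated clockwise by a clearly visible amount.

Every shape is tilted by the same angle and the image corners show triangular fill wedges — a whole-image rotation by a non-right angle.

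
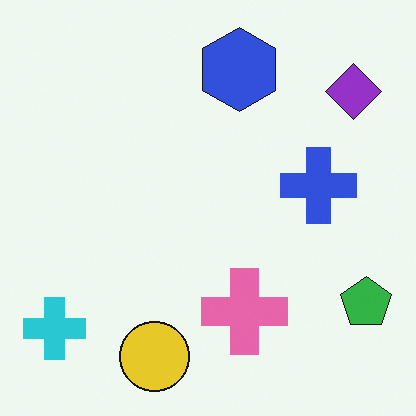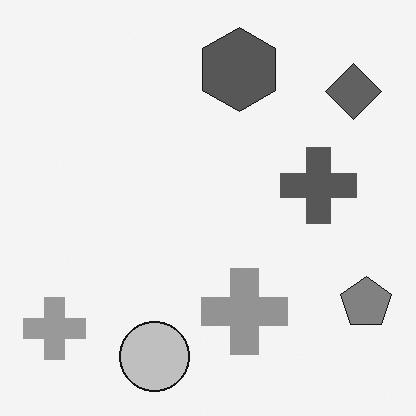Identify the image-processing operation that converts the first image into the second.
It was converted to grayscale.

All color is removed — every shape is now a shade of grey.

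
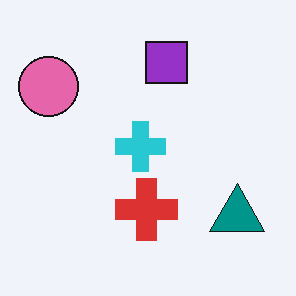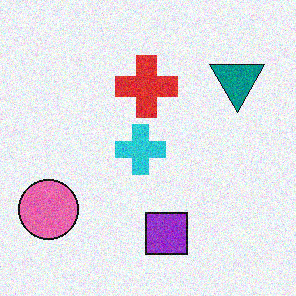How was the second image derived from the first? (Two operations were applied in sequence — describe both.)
The image was flipped vertically (top ↔ bottom), then degraded with moderate additive noise.

The purple square is in the top of the first image and the bottom of the second — shapes on opposite sides of the horizontal midline have swapped in a mirror flip. Random speckle covers the whole image, including the flat background.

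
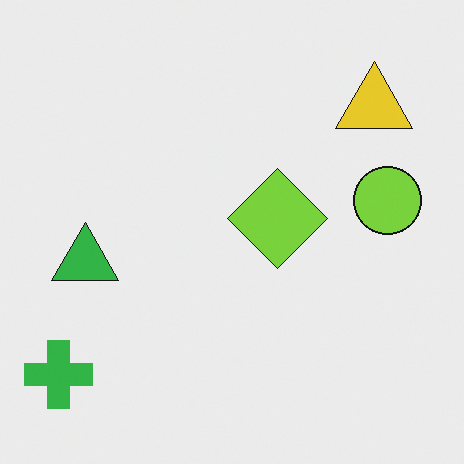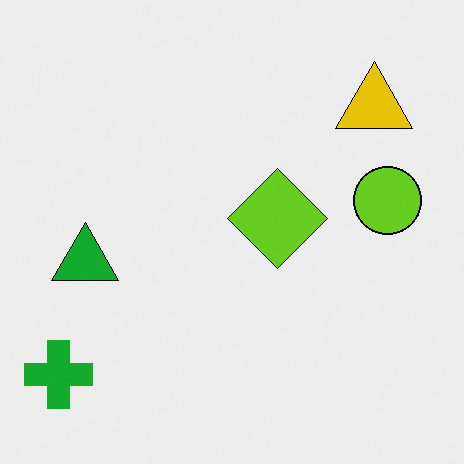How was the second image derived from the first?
Given slightly increased contrast.

Tones are pushed away from mid-grey across the whole image — a global contrast change.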